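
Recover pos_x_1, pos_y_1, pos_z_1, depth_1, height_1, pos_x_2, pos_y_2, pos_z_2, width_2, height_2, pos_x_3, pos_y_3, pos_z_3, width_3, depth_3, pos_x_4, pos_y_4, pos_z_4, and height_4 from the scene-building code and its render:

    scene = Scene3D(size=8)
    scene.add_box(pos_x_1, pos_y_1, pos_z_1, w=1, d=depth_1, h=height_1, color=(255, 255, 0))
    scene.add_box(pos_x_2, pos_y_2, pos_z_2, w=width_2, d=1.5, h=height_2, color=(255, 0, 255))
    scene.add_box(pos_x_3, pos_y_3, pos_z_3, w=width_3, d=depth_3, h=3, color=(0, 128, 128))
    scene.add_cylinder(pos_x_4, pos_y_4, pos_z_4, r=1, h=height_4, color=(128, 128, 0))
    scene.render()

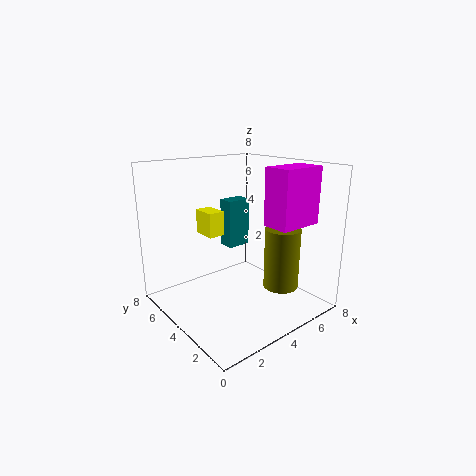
pos_x_1 = 3.5, pos_y_1 = 6, pos_z_1 = 3.5, depth_1 = 1.5, height_1 = 1.5, pos_x_2 = 4.5, pos_y_2 = 1, pos_z_2 = 5, width_2 = 2.5, height_2 = 3, pos_x_3 = 5, pos_y_3 = 6, pos_z_3 = 2.5, width_3 = 1.5, depth_3 = 1, pos_x_4 = 6, pos_y_4 = 2.5, pos_z_4 = 1, height_4 = 3.5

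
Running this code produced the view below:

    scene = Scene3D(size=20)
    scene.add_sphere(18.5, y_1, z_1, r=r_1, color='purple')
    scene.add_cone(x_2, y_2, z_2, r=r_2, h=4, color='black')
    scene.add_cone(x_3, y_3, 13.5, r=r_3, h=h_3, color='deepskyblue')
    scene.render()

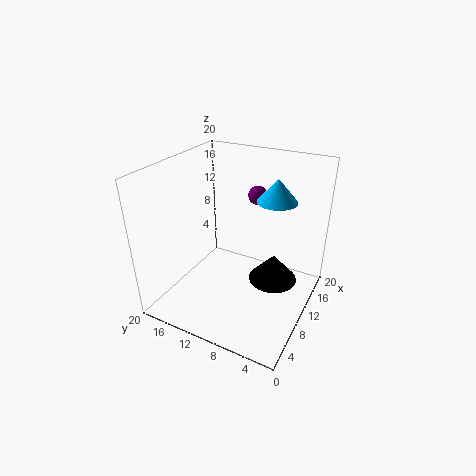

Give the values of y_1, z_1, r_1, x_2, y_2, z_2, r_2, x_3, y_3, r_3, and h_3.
y_1 = 11
z_1 = 13
r_1 = 1.5
x_2 = 12.5
y_2 = 5.5
z_2 = 3
r_2 = 3.5
x_3 = 16.5
y_3 = 7
r_3 = 3
h_3 = 3.5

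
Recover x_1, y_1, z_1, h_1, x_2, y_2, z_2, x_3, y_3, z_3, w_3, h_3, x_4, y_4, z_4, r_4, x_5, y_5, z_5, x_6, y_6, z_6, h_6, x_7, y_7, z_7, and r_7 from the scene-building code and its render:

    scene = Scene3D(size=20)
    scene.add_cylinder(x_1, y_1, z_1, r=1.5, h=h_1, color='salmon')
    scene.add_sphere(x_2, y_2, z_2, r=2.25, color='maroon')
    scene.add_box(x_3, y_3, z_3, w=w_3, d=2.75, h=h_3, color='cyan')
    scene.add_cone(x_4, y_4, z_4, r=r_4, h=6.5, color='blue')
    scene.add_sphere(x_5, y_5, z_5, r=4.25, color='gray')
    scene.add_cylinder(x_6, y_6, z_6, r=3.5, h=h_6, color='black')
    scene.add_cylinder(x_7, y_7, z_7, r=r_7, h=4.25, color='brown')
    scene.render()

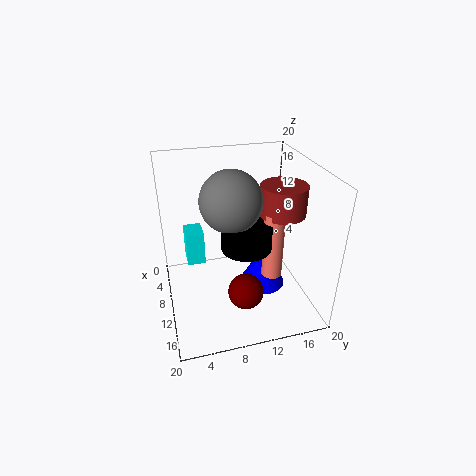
x_1 = 10.75; y_1 = 15; z_1 = 3.5; h_1 = 10; x_2 = 16.5; y_2 = 9.25; z_2 = 6; x_3 = 1.5; y_3 = 3.25; z_3 = 3.25; w_3 = 3.75; h_3 = 5.25; x_4 = 8.25; y_4 = 14.5; z_4 = 0.25; r_4 = 3.5; x_5 = 9.25; y_5 = 9.25; z_5 = 15.25; x_6 = 10.75; y_6 = 11; z_6 = 8.75; h_6 = 3.5; x_7 = 9.75; y_7 = 16.5; z_7 = 12.75; r_7 = 3.25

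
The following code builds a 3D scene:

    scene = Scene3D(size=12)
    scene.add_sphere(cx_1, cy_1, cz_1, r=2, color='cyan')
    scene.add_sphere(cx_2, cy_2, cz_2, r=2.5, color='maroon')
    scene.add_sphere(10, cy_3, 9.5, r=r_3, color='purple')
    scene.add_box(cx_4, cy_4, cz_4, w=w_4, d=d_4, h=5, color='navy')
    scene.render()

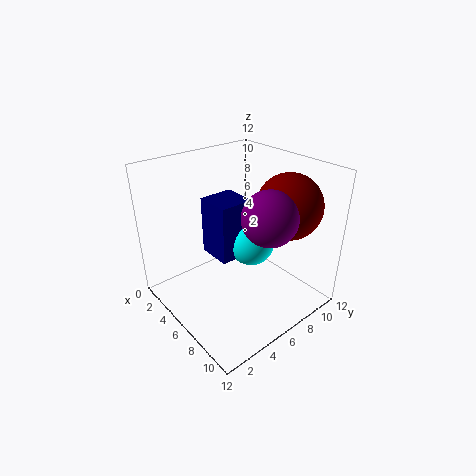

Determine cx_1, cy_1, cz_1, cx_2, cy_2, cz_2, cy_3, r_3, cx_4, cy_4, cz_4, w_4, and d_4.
cx_1 = 6; cy_1 = 7.5; cz_1 = 5; cx_2 = 9.5; cy_2 = 8; cz_2 = 9.5; cy_3 = 5.5; r_3 = 2; cx_4 = 3; cy_4 = 4.5; cz_4 = 4; w_4 = 3; d_4 = 3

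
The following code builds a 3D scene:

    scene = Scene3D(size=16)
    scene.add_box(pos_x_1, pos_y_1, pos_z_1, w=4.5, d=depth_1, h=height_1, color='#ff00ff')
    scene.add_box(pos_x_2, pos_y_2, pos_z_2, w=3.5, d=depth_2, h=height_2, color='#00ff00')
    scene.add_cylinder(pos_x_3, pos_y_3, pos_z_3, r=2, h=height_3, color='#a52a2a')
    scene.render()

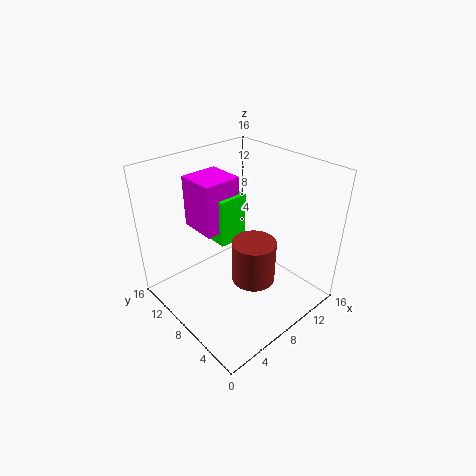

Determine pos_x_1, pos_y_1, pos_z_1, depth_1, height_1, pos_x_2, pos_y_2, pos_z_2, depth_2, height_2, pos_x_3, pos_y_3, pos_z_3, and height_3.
pos_x_1 = 5.5, pos_y_1 = 10, pos_z_1 = 8, depth_1 = 4.5, height_1 = 6, pos_x_2 = 7, pos_y_2 = 9.5, pos_z_2 = 6.5, depth_2 = 5.5, height_2 = 5.5, pos_x_3 = 5, pos_y_3 = 2.5, pos_z_3 = 7.5, height_3 = 4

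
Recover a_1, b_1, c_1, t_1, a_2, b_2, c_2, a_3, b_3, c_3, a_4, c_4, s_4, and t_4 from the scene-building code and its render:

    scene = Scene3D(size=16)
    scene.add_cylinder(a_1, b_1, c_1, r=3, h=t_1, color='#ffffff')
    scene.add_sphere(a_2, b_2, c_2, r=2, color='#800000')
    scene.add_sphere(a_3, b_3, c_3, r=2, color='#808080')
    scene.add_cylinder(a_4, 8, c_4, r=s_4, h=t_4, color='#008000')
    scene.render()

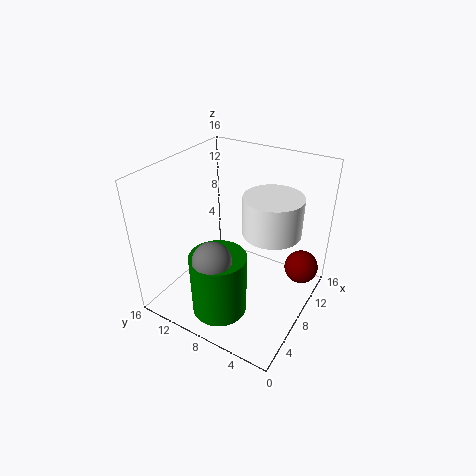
a_1 = 8; b_1 = 4; c_1 = 10; t_1 = 4; a_2 = 13; b_2 = 2; c_2 = 3; a_3 = 3; b_3 = 8; c_3 = 8; a_4 = 4; c_4 = 1; s_4 = 3; t_4 = 7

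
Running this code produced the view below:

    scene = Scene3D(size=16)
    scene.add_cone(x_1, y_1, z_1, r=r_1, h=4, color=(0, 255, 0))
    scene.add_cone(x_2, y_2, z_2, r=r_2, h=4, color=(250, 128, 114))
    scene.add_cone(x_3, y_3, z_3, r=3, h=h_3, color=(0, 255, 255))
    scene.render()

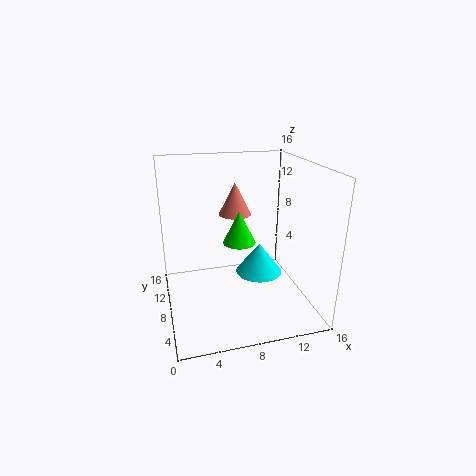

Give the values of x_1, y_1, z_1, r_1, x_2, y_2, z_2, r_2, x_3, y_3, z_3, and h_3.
x_1 = 9
y_1 = 11
z_1 = 6
r_1 = 2
x_2 = 9
y_2 = 13
z_2 = 9
r_2 = 2
x_3 = 12
y_3 = 12
z_3 = 1
h_3 = 4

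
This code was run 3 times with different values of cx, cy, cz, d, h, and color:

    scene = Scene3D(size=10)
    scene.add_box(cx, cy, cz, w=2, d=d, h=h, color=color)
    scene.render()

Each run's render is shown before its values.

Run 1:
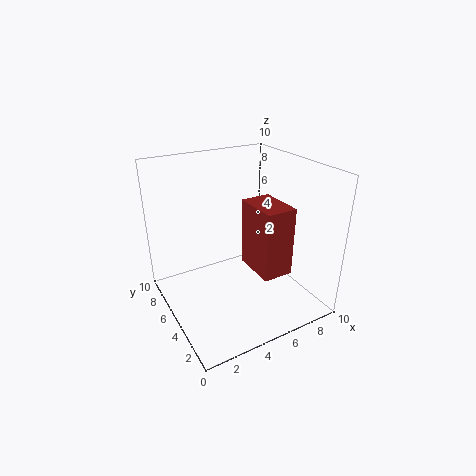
cx = 5
cy = 1.5
cz = 3.5
d = 3
h = 4.5
color = 'brown'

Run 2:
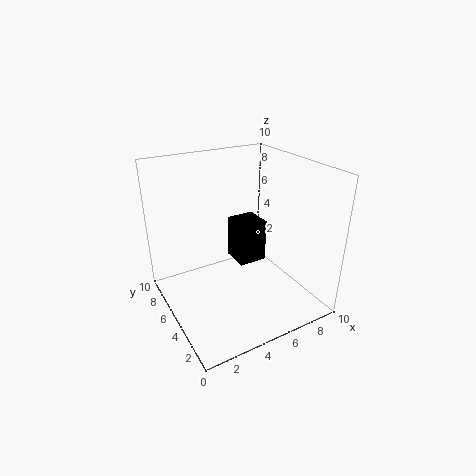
cx = 5
cy = 4.5
cz = 3
d = 2
h = 3
color = 'black'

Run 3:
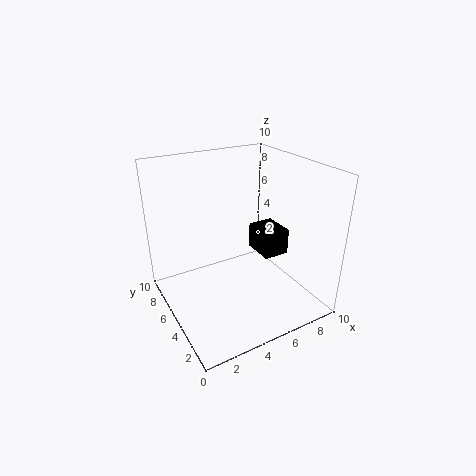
cx = 7.5
cy = 5
cz = 2.5
d = 2.5
h = 2
color = 'black'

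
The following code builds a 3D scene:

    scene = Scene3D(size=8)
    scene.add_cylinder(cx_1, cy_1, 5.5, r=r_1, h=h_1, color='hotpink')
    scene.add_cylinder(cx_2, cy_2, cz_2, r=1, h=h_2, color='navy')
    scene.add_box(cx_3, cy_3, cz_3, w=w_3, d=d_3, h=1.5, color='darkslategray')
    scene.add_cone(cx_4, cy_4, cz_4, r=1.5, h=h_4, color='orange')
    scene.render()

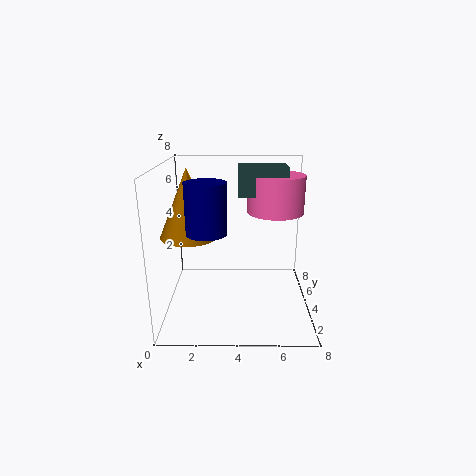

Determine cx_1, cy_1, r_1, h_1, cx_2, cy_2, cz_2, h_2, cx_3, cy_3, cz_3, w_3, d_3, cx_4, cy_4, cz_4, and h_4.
cx_1 = 6
cy_1 = 4
r_1 = 1.5
h_1 = 2
cx_2 = 2.5
cy_2 = 2
cz_2 = 5
h_2 = 2.5
cx_3 = 4
cy_3 = 3
cz_3 = 6.5
w_3 = 2.5
d_3 = 1.5
cx_4 = 1.5
cy_4 = 3
cz_4 = 4.5
h_4 = 3.5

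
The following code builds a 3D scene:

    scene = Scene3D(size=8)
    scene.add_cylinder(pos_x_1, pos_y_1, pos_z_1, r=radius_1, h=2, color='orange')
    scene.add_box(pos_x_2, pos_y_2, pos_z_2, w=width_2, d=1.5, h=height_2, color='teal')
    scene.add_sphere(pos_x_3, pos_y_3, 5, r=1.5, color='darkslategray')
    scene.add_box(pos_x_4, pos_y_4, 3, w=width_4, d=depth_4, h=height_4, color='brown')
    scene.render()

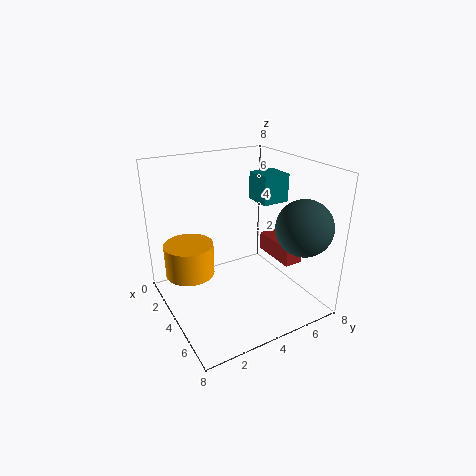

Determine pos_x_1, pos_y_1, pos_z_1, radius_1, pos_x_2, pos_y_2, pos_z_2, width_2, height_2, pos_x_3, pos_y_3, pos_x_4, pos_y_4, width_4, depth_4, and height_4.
pos_x_1 = 1.5; pos_y_1 = 2; pos_z_1 = 1; radius_1 = 1.5; pos_x_2 = 3.5; pos_y_2 = 5; pos_z_2 = 6; width_2 = 1.5; height_2 = 1.5; pos_x_3 = 6.5; pos_y_3 = 6.5; pos_x_4 = 4; pos_y_4 = 5.5; width_4 = 2.5; depth_4 = 1; height_4 = 1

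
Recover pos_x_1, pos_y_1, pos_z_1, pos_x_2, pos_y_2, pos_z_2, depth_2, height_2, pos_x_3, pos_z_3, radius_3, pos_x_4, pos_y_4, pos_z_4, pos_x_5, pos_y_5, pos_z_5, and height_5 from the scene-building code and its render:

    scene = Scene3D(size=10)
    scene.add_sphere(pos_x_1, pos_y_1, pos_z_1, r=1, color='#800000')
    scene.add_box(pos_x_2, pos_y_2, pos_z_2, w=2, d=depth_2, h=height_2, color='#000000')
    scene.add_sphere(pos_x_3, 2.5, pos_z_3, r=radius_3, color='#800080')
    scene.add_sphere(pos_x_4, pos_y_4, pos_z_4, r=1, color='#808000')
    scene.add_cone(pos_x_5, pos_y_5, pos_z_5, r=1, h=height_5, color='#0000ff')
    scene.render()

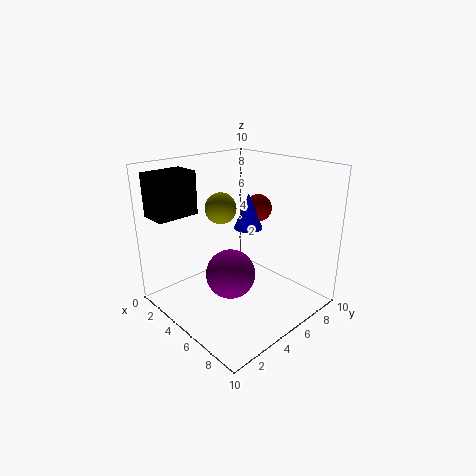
pos_x_1 = 4.5
pos_y_1 = 7.5
pos_z_1 = 6.5
pos_x_2 = 0.5
pos_y_2 = 0.5
pos_z_2 = 6.5
depth_2 = 3
height_2 = 3
pos_x_3 = 7
pos_z_3 = 4
radius_3 = 1.5
pos_x_4 = 5
pos_y_4 = 3.5
pos_z_4 = 7.5
pos_x_5 = 5
pos_y_5 = 6
pos_z_5 = 5.5
height_5 = 2.5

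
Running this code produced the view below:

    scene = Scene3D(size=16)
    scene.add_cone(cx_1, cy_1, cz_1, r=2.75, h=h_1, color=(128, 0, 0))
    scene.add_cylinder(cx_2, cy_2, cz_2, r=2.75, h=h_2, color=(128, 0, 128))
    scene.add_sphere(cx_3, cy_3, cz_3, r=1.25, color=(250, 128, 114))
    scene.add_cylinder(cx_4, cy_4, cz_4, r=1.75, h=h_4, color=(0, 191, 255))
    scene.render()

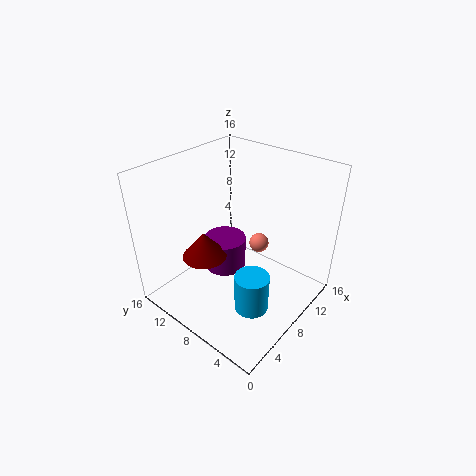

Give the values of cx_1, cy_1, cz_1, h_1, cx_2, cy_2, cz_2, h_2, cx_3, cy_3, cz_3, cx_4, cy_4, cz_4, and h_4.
cx_1 = 7.25, cy_1 = 12.75, cz_1 = 3.75, h_1 = 3.25, cx_2 = 11, cy_2 = 12.75, cz_2 = 0.25, h_2 = 4.25, cx_3 = 13.5, cy_3 = 9, cz_3 = 4, cx_4 = 4.75, cy_4 = 3.5, cz_4 = 3, h_4 = 4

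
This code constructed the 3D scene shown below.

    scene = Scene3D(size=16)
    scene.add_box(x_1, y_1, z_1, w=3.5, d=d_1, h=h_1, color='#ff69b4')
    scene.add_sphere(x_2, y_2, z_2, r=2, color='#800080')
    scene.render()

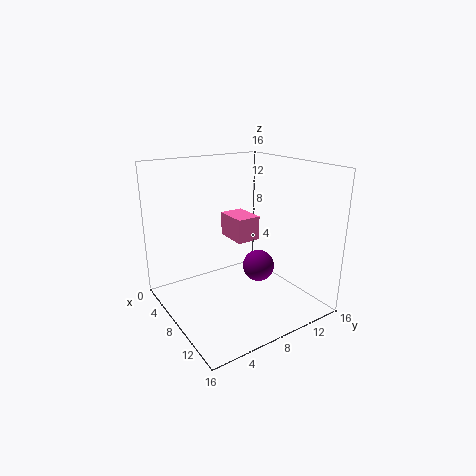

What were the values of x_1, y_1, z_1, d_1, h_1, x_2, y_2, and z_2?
x_1 = 7
y_1 = 6.5
z_1 = 8.5
d_1 = 2.5
h_1 = 2.5
x_2 = 6
y_2 = 12.5
z_2 = 2.5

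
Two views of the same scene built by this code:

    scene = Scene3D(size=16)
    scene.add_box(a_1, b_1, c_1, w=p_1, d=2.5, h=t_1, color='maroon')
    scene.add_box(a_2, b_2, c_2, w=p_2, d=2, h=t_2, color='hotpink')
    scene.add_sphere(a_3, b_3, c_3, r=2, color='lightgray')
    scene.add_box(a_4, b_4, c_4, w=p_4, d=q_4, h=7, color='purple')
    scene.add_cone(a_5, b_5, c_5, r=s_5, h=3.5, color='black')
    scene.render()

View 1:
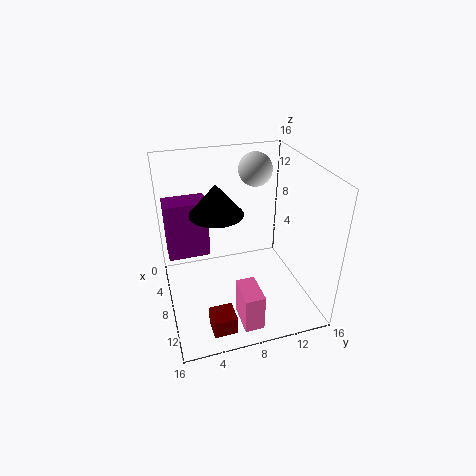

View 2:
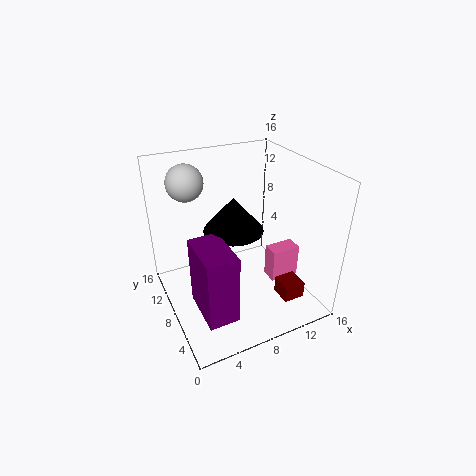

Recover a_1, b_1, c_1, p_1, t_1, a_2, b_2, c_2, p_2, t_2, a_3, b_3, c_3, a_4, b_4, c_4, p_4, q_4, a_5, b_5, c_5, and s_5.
a_1 = 12, b_1 = 3.5, c_1 = 0.5, p_1 = 2.5, t_1 = 2, a_2 = 12, b_2 = 6.5, c_2 = 1.5, p_2 = 3.5, t_2 = 4, a_3 = 3.5, b_3 = 11.5, c_3 = 14, a_4 = 1.5, b_4 = 0.5, c_4 = 4, p_4 = 3, q_4 = 5, a_5 = 6.5, b_5 = 6, c_5 = 10.5, s_5 = 3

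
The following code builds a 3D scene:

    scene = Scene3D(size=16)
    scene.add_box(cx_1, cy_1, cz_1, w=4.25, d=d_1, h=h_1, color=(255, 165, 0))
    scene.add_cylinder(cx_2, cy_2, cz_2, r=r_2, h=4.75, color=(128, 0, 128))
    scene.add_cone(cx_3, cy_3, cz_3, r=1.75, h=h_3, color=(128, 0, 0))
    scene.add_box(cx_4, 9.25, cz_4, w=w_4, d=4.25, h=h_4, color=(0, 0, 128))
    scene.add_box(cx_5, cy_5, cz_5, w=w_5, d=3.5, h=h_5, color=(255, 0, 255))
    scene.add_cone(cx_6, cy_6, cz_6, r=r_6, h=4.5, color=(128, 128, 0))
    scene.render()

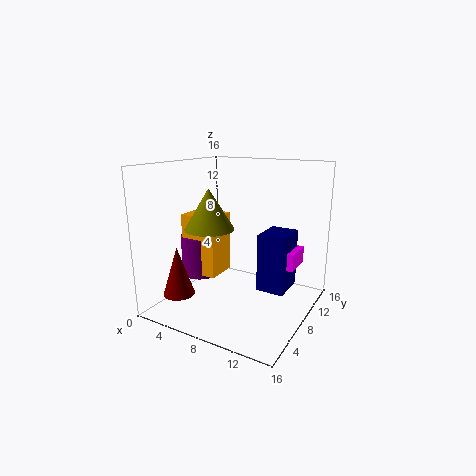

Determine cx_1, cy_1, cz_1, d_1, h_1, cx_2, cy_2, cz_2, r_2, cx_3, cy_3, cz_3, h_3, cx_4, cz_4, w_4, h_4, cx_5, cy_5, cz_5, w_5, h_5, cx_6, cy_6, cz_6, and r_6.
cx_1 = 1.5, cy_1 = 6.25, cz_1 = 3.25, d_1 = 3.75, h_1 = 7, cx_2 = 2.75, cy_2 = 8, cz_2 = 2.75, r_2 = 2.25, cx_3 = 2.75, cy_3 = 3.75, cz_3 = 1.75, h_3 = 5.5, cx_4 = 9.75, cz_4 = 1.5, w_4 = 3.25, h_4 = 6.75, cx_5 = 11.5, cy_5 = 10.25, cz_5 = 4.25, w_5 = 2.25, h_5 = 2, cx_6 = 5.25, cy_6 = 6.5, cz_6 = 9, r_6 = 2.75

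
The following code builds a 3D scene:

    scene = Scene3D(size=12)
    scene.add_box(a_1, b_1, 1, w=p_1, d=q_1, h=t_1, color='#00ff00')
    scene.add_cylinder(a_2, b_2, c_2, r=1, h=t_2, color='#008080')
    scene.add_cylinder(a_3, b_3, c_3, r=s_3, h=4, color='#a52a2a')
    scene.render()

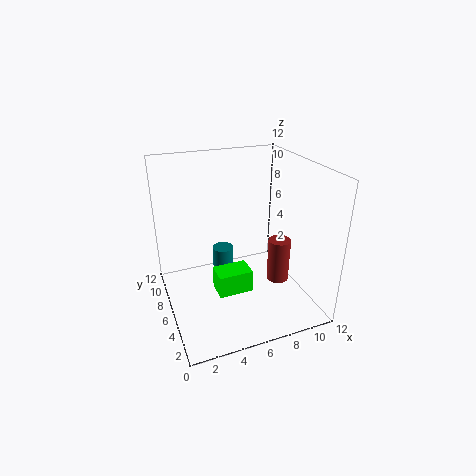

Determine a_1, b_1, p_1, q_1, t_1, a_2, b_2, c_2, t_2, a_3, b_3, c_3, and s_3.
a_1 = 4, b_1 = 5, p_1 = 3, q_1 = 2, t_1 = 2, a_2 = 6, b_2 = 10, c_2 = 1, t_2 = 2, a_3 = 10, b_3 = 6, c_3 = 1, s_3 = 1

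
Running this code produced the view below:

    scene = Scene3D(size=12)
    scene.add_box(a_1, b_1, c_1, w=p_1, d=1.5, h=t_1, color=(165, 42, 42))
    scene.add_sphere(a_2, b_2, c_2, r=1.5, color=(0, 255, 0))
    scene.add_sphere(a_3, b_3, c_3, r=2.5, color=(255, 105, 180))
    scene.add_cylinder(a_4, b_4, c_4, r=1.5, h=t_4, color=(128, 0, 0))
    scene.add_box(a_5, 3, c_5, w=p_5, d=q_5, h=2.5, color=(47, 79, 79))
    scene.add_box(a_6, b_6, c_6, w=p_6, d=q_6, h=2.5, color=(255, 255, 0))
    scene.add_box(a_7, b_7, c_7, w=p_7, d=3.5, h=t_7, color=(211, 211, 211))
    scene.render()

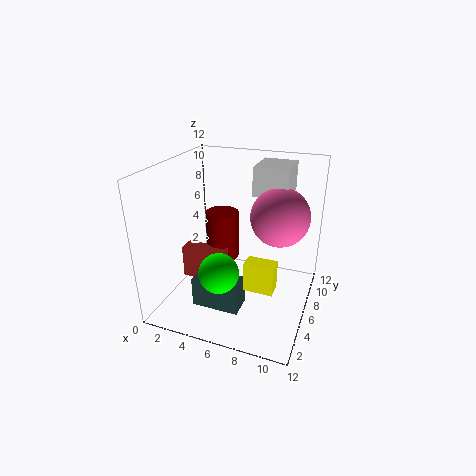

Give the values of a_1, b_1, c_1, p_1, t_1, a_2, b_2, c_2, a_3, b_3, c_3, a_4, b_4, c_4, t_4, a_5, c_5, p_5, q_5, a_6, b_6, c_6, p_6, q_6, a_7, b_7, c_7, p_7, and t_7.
a_1 = 0.5, b_1 = 6, c_1 = 1, p_1 = 4, t_1 = 3, a_2 = 6, b_2 = 2, c_2 = 5, a_3 = 9, b_3 = 8, c_3 = 7.5, a_4 = 3.5, b_4 = 8.5, c_4 = 2.5, t_4 = 4.5, a_5 = 3, c_5 = 0.5, p_5 = 4, q_5 = 2, a_6 = 7, b_6 = 4.5, c_6 = 2, p_6 = 2.5, q_6 = 1.5, a_7 = 6.5, b_7 = 8, c_7 = 9, p_7 = 3, t_7 = 2.5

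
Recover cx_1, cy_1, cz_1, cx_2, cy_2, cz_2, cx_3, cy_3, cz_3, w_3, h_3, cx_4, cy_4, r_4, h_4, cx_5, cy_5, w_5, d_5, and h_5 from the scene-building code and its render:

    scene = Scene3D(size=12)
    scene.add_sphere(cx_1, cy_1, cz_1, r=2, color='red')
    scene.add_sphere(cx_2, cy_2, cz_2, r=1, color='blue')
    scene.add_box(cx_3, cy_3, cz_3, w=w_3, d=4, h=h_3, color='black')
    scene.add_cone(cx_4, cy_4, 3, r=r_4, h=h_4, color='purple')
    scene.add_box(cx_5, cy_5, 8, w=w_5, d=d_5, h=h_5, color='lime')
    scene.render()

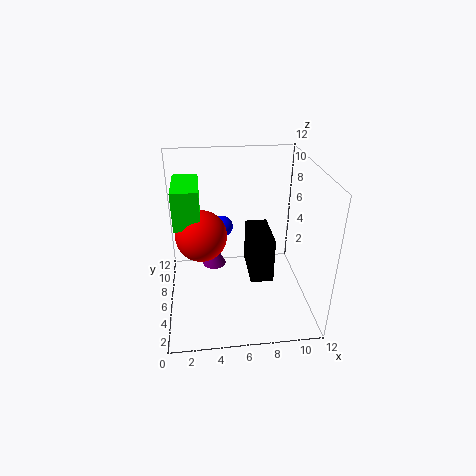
cx_1 = 3, cy_1 = 5, cz_1 = 7, cx_2 = 5, cy_2 = 10, cz_2 = 5, cx_3 = 7, cy_3 = 5, cz_3 = 2, w_3 = 2, h_3 = 4, cx_4 = 4, cy_4 = 7, r_4 = 1, h_4 = 2, cx_5 = 1, cy_5 = 4, w_5 = 2, d_5 = 4, h_5 = 3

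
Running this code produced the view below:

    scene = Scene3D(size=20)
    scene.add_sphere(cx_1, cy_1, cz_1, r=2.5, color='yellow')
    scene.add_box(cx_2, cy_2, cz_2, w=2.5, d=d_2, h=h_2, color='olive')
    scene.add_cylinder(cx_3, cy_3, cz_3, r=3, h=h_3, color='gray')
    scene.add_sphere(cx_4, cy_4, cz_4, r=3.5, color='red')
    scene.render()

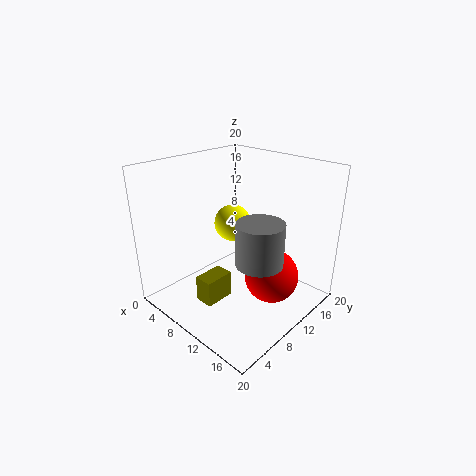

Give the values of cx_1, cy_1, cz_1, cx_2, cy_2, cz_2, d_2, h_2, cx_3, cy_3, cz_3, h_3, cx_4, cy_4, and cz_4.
cx_1 = 9
cy_1 = 10
cz_1 = 12
cx_2 = 9
cy_2 = 3
cz_2 = 3
d_2 = 4
h_2 = 3.5
cx_3 = 15.5
cy_3 = 8
cz_3 = 9
h_3 = 5.5
cx_4 = 16
cy_4 = 10
cz_4 = 6.5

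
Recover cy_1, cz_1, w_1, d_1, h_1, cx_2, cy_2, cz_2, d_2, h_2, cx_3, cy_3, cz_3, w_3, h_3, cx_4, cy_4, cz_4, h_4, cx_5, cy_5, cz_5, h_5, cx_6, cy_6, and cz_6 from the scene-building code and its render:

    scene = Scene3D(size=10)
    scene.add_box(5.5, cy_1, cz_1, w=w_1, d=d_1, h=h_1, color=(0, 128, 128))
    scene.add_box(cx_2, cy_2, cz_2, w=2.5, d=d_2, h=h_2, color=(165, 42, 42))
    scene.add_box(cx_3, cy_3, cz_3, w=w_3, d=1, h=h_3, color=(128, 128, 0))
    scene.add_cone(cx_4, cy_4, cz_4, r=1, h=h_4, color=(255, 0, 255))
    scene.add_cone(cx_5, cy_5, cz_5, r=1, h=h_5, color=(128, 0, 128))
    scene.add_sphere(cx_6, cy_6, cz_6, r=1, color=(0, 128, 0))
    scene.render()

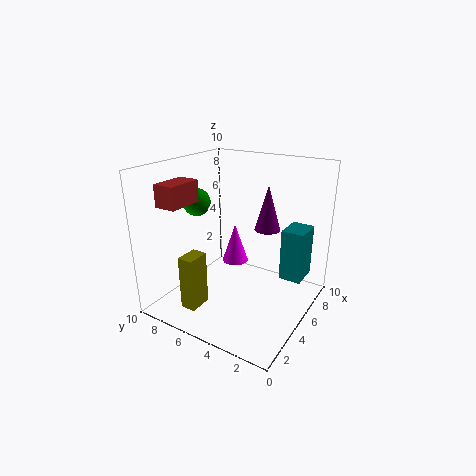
cy_1 = 0.5; cz_1 = 2.5; w_1 = 2; d_1 = 1.5; h_1 = 3.5; cx_2 = 1.5; cy_2 = 7.5; cz_2 = 7.5; d_2 = 1.5; h_2 = 1.5; cx_3 = 0.5; cy_3 = 5.5; cz_3 = 1.5; w_3 = 1.5; h_3 = 3.5; cx_4 = 7; cy_4 = 6.5; cz_4 = 2; h_4 = 3; cx_5 = 8.5; cy_5 = 4.5; cz_5 = 4.5; h_5 = 3.5; cx_6 = 5; cy_6 = 8.5; cz_6 = 7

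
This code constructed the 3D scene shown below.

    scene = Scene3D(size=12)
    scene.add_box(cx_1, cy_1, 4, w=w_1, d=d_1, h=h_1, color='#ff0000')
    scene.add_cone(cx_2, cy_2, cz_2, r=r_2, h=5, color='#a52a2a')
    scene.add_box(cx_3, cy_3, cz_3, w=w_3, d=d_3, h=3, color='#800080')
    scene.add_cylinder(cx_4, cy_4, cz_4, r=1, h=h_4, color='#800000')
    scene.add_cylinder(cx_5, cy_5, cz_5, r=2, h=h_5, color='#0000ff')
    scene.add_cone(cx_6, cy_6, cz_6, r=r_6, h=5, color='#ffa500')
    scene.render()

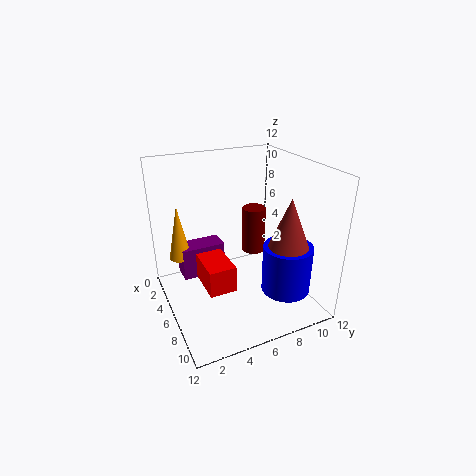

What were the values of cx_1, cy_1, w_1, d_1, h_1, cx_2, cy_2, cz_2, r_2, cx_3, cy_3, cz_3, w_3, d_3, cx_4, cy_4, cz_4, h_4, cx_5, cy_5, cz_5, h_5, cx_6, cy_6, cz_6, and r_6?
cx_1 = 7
cy_1 = 2
w_1 = 3
d_1 = 2
h_1 = 2
cx_2 = 9
cy_2 = 9
cz_2 = 5
r_2 = 2
cx_3 = 1
cy_3 = 2
cz_3 = 1
w_3 = 2
d_3 = 4
cx_4 = 5
cy_4 = 8
cz_4 = 4
h_4 = 4
cx_5 = 9
cy_5 = 9
cz_5 = 2
h_5 = 4
cx_6 = 2
cy_6 = 2
cz_6 = 3
r_6 = 1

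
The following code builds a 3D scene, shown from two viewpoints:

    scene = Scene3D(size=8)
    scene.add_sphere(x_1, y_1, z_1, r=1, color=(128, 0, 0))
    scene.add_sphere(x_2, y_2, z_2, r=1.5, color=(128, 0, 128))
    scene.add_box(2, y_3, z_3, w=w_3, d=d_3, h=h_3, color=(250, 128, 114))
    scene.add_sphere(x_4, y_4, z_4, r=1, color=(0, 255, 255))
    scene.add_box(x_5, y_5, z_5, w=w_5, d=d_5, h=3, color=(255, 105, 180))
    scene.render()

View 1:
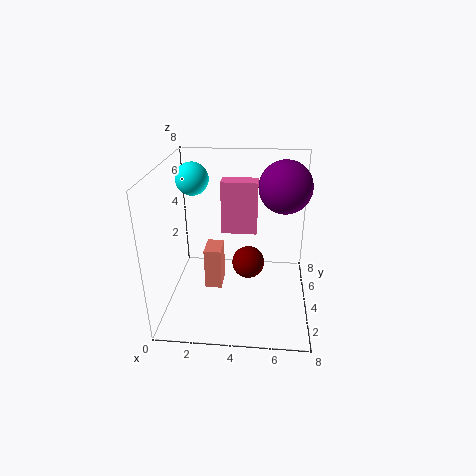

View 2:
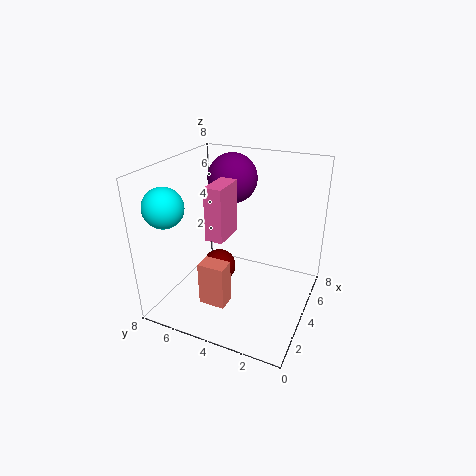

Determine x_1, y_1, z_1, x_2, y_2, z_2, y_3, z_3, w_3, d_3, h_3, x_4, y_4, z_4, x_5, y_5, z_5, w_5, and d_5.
x_1 = 4.5, y_1 = 5.5, z_1 = 1.5, x_2 = 6.5, y_2 = 5.5, z_2 = 6.5, y_3 = 4, z_3 = 0.5, w_3 = 1, d_3 = 1.5, h_3 = 2.5, x_4 = 1, y_4 = 6.5, z_4 = 6.5, x_5 = 3, y_5 = 4.5, z_5 = 4, w_5 = 2, d_5 = 1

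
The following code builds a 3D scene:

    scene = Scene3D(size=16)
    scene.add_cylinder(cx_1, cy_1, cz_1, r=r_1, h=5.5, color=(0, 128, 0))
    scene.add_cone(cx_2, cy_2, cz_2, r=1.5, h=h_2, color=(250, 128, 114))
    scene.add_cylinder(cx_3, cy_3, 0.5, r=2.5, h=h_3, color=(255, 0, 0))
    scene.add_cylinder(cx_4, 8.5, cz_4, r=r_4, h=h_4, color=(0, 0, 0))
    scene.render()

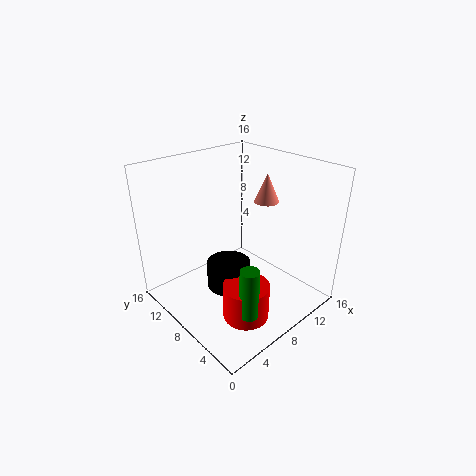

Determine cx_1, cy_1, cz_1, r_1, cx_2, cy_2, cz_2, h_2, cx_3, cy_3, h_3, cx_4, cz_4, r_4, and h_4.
cx_1 = 5, cy_1 = 3, cz_1 = 2, r_1 = 1, cx_2 = 13.5, cy_2 = 9, cz_2 = 10.5, h_2 = 3.5, cx_3 = 6, cy_3 = 4.5, h_3 = 4, cx_4 = 7, cz_4 = 2, r_4 = 2.5, h_4 = 3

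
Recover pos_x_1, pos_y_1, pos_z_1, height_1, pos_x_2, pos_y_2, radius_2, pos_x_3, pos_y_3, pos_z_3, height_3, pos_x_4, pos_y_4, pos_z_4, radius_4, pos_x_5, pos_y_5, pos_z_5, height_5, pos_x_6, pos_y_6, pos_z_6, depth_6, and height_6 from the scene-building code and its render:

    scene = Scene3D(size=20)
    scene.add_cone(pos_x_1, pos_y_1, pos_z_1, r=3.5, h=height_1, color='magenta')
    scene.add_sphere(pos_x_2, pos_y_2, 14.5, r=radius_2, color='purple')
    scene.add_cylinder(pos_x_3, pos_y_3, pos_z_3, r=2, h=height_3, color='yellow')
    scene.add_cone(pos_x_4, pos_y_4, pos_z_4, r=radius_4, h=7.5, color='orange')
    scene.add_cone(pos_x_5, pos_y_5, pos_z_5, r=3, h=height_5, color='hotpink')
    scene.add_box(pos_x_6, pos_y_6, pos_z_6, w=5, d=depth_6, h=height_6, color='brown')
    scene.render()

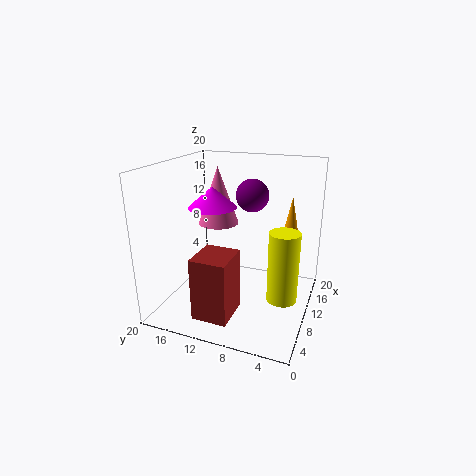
pos_x_1 = 11.5
pos_y_1 = 14.5
pos_z_1 = 13.5
height_1 = 3
pos_x_2 = 16
pos_y_2 = 10
radius_2 = 2.5
pos_x_3 = 8
pos_y_3 = 3
pos_z_3 = 3
height_3 = 9.5
pos_x_4 = 14
pos_y_4 = 3.5
pos_z_4 = 8
radius_4 = 1.5
pos_x_5 = 13.5
pos_y_5 = 14.5
pos_z_5 = 10.5
height_5 = 8.5
pos_x_6 = 0.5
pos_y_6 = 8
pos_z_6 = 2.5
depth_6 = 4.5
height_6 = 8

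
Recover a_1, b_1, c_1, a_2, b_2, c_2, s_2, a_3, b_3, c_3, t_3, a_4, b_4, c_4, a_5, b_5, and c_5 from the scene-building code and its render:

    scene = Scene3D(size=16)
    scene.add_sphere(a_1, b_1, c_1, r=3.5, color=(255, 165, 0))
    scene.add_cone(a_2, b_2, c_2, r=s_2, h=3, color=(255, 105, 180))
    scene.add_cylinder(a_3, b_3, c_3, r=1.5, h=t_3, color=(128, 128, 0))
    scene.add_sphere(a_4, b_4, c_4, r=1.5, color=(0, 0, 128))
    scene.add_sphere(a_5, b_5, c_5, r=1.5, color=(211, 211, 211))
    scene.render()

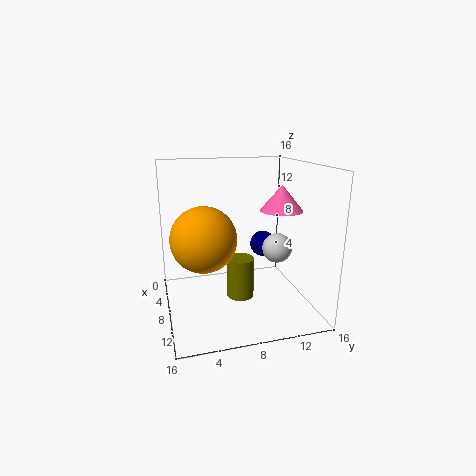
a_1 = 9; b_1 = 4; c_1 = 8.5; a_2 = 7; b_2 = 13.5; c_2 = 10.5; s_2 = 2.5; a_3 = 9; b_3 = 8; c_3 = 1.5; t_3 = 4.5; a_4 = 6.5; b_4 = 11.5; c_4 = 6.5; a_5 = 12; b_5 = 11; c_5 = 8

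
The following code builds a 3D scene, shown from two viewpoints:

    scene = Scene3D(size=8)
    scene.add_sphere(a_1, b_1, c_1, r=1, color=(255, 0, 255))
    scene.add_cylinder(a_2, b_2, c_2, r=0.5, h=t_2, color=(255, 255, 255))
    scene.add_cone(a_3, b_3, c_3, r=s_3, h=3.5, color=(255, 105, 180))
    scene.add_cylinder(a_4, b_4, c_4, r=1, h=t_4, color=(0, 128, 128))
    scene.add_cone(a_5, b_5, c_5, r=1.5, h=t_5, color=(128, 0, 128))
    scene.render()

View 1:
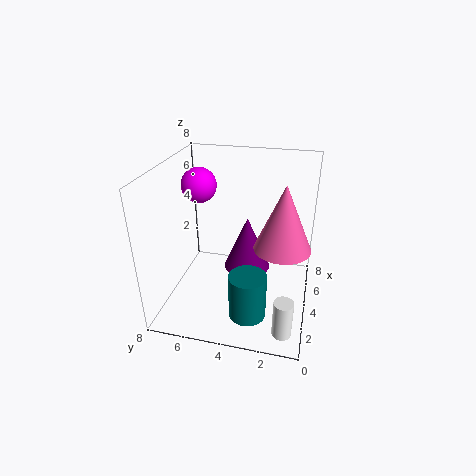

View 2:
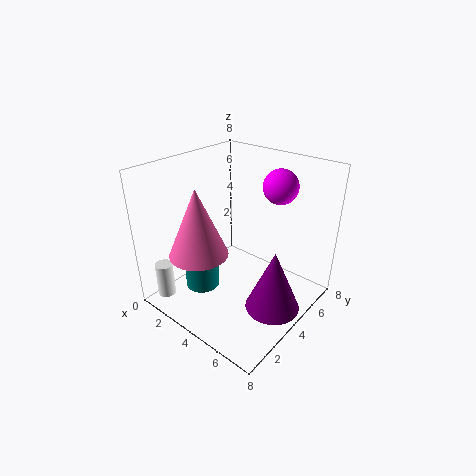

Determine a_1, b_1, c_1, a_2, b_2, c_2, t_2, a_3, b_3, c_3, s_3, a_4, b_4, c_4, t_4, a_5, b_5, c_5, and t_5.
a_1 = 5; b_1 = 6.5; c_1 = 6.5; a_2 = 1; b_2 = 1; c_2 = 0.5; t_2 = 2; a_3 = 3.5; b_3 = 1.5; c_3 = 4; s_3 = 1.5; a_4 = 2; b_4 = 3; c_4 = 0.5; t_4 = 2.5; a_5 = 6.5; b_5 = 4; c_5 = 0.5; t_5 = 3.5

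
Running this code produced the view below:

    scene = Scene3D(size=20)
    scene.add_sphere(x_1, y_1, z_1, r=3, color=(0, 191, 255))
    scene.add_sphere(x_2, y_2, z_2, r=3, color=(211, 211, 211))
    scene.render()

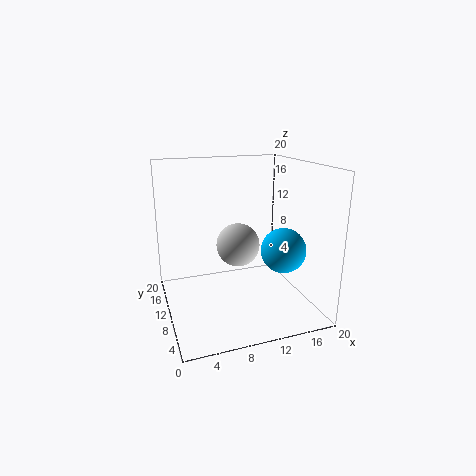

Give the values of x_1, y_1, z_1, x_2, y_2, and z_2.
x_1 = 15, y_1 = 6, z_1 = 9, x_2 = 10, y_2 = 10, z_2 = 9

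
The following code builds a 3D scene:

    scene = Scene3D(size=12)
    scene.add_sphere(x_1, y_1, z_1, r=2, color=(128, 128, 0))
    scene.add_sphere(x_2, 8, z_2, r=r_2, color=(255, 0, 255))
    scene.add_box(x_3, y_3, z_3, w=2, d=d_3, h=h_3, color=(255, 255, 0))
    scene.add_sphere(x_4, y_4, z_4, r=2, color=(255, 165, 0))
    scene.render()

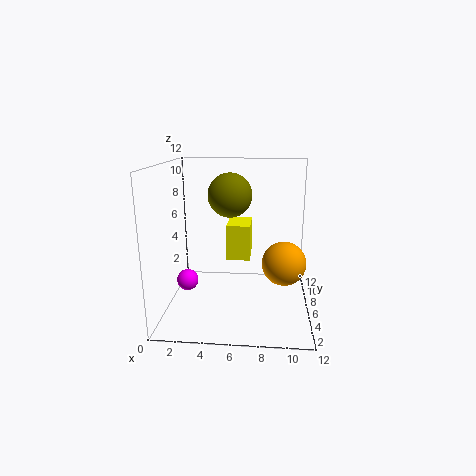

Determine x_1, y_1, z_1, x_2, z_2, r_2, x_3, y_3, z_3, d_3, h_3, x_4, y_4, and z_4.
x_1 = 5; y_1 = 9; z_1 = 9; x_2 = 1; z_2 = 1; r_2 = 1; x_3 = 5; y_3 = 6; z_3 = 4; d_3 = 3; h_3 = 3; x_4 = 10; y_4 = 8; z_4 = 3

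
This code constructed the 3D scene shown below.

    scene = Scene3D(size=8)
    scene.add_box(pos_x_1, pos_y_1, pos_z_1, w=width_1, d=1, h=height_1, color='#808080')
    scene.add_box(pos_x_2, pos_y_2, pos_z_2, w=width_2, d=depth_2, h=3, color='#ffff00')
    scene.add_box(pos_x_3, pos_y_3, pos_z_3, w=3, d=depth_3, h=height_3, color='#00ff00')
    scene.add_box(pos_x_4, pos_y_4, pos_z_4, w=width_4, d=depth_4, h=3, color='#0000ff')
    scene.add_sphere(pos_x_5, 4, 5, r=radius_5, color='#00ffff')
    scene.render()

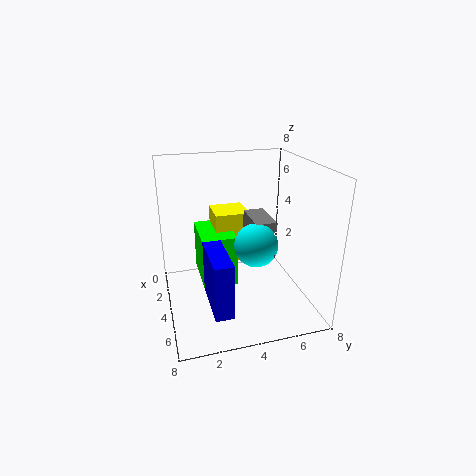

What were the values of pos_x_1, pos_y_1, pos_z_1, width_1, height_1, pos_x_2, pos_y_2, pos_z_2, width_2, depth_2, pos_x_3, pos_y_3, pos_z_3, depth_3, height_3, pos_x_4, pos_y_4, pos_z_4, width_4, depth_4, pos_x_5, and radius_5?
pos_x_1 = 5, pos_y_1 = 4, pos_z_1 = 5, width_1 = 2, height_1 = 1, pos_x_2 = 1, pos_y_2 = 3, pos_z_2 = 2, width_2 = 2, depth_2 = 2, pos_x_3 = 1, pos_y_3 = 2, pos_z_3 = 1, depth_3 = 2, height_3 = 3, pos_x_4 = 4, pos_y_4 = 2, pos_z_4 = 1, width_4 = 3, depth_4 = 1, pos_x_5 = 7, radius_5 = 1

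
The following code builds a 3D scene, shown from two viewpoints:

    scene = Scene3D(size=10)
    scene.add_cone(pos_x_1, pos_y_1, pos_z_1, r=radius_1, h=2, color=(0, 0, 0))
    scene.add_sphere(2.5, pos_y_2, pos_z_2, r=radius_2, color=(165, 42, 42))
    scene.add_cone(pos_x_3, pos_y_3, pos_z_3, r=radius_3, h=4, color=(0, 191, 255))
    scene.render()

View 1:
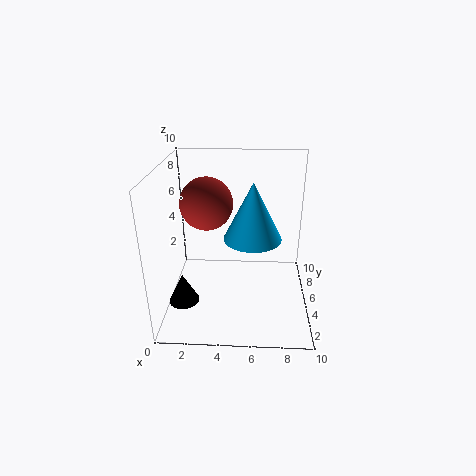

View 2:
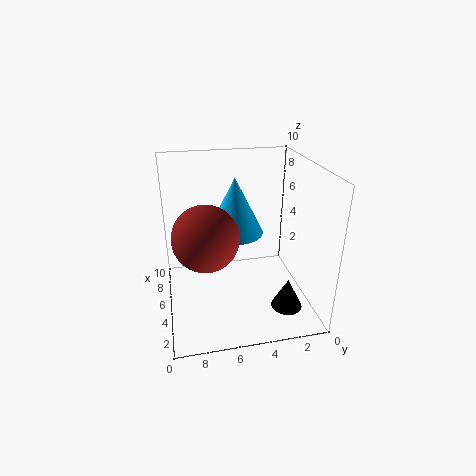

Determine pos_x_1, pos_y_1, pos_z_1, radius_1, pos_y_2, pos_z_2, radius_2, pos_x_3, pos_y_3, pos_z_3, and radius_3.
pos_x_1 = 1.5, pos_y_1 = 2.5, pos_z_1 = 1.5, radius_1 = 1, pos_y_2 = 7.5, pos_z_2 = 6.5, radius_2 = 2, pos_x_3 = 6, pos_y_3 = 5, pos_z_3 = 5, radius_3 = 2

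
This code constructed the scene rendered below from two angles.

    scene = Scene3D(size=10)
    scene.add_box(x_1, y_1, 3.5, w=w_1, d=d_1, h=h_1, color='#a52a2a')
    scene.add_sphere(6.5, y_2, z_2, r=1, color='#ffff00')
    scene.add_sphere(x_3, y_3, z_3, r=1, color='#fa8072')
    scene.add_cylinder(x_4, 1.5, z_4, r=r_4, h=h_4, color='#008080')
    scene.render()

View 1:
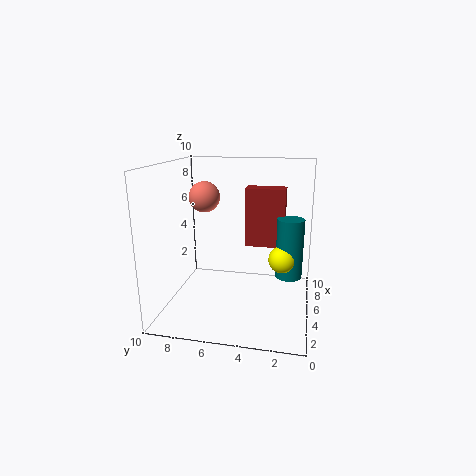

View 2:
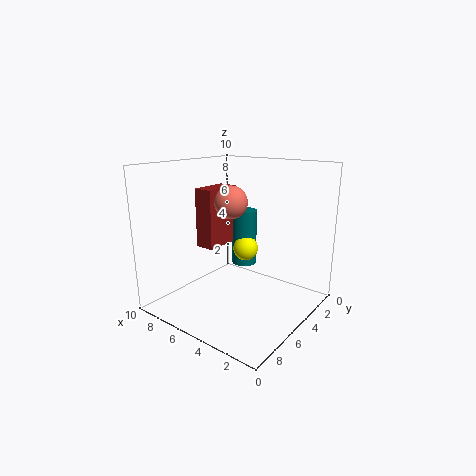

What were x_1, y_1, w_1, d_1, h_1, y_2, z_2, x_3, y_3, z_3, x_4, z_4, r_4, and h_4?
x_1 = 7.5, y_1 = 2, w_1 = 1.5, d_1 = 3, h_1 = 4.5, y_2 = 2, z_2 = 3, x_3 = 4, y_3 = 7, z_3 = 8, x_4 = 7, z_4 = 1.5, r_4 = 1, h_4 = 4.5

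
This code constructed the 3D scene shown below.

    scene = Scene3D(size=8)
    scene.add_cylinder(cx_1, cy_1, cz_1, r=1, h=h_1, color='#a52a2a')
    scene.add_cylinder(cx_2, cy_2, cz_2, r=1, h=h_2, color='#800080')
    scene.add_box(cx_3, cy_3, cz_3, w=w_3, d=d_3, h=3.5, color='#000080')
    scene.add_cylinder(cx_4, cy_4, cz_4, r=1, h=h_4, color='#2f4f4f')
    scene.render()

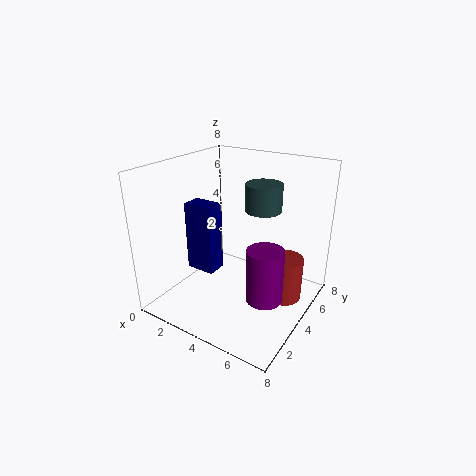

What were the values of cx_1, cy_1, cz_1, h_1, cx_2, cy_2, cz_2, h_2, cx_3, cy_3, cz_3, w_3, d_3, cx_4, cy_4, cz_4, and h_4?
cx_1 = 6.5
cy_1 = 5
cz_1 = 0.5
h_1 = 2.5
cx_2 = 6
cy_2 = 3.5
cz_2 = 1
h_2 = 3
cx_3 = 2.5
cy_3 = 1.5
cz_3 = 3
w_3 = 1.5
d_3 = 1
cx_4 = 5
cy_4 = 5
cz_4 = 5.5
h_4 = 1.5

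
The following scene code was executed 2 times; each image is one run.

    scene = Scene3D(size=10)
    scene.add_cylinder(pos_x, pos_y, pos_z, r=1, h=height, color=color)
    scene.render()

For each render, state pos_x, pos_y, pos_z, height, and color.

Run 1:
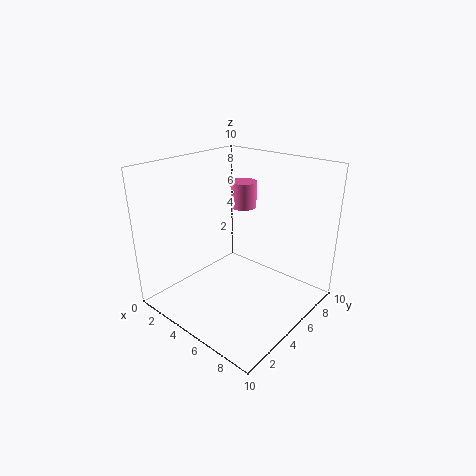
pos_x = 3, pos_y = 8, pos_z = 6, height = 2, color = 'hotpink'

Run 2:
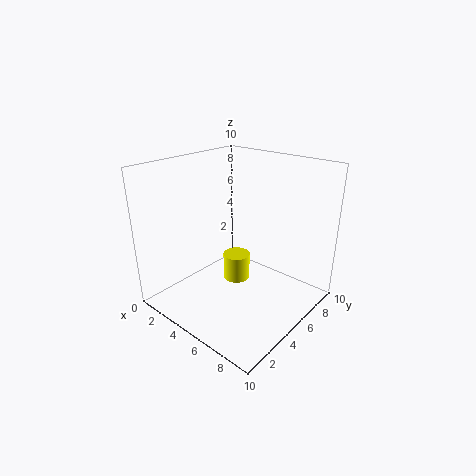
pos_x = 4, pos_y = 6, pos_z = 1, height = 2, color = 'yellow'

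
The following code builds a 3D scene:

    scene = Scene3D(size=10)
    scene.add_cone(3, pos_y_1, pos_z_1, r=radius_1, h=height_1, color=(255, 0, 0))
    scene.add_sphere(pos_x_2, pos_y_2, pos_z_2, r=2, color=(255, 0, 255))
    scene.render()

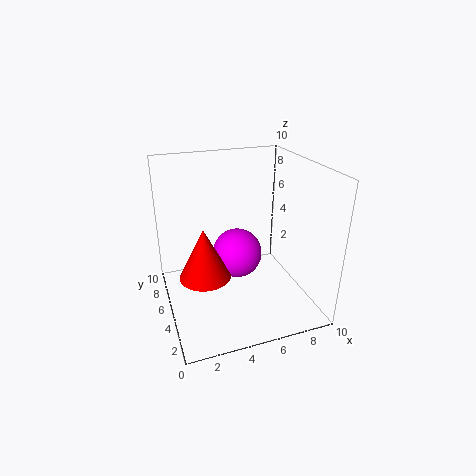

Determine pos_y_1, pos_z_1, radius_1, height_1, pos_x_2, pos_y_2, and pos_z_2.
pos_y_1 = 7, pos_z_1 = 1, radius_1 = 2, height_1 = 4, pos_x_2 = 6, pos_y_2 = 8, pos_z_2 = 2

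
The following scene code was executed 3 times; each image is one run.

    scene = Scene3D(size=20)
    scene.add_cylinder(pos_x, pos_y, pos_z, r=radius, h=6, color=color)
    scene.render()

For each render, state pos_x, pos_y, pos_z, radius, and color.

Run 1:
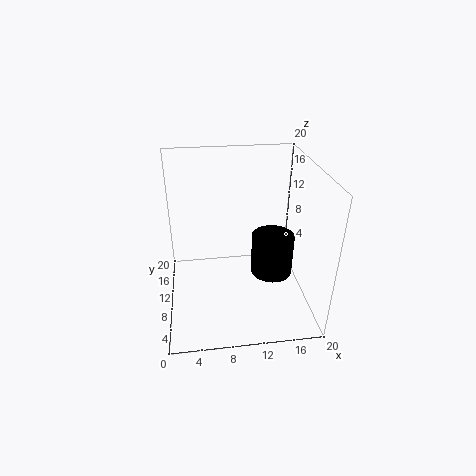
pos_x = 15; pos_y = 10; pos_z = 4; radius = 3; color = 'black'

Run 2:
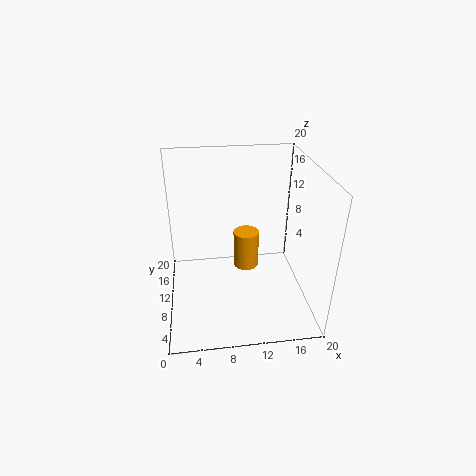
pos_x = 12; pos_y = 15; pos_z = 2; radius = 2; color = 'orange'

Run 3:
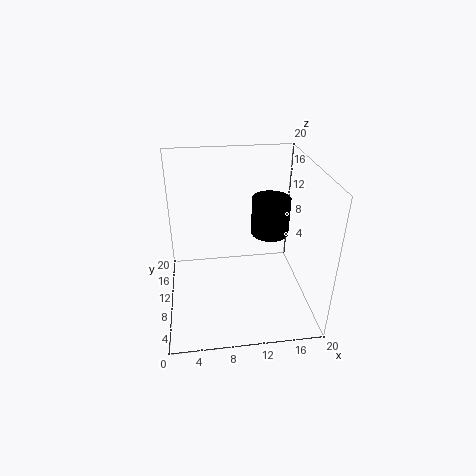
pos_x = 16; pos_y = 16; pos_z = 7; radius = 3; color = 'black'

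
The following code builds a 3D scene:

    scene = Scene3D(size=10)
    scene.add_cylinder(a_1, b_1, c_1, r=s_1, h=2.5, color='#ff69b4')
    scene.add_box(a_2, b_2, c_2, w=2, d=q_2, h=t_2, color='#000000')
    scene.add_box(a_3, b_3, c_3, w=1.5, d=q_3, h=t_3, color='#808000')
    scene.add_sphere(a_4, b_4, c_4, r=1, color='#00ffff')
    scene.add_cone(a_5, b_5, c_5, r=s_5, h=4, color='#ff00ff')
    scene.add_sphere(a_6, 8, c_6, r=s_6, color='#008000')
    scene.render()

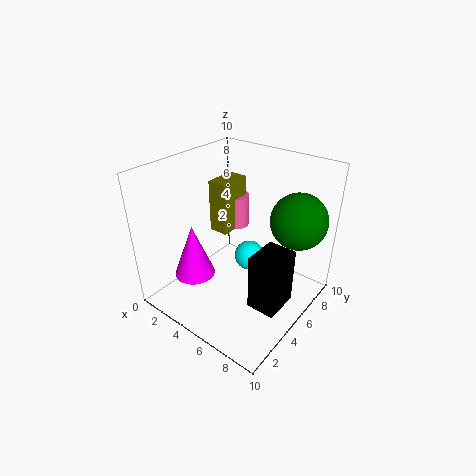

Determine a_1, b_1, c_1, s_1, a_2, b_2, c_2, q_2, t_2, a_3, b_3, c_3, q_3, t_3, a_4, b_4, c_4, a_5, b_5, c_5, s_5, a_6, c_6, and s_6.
a_1 = 2.5; b_1 = 8; c_1 = 4; s_1 = 1; a_2 = 7; b_2 = 3.5; c_2 = 1; q_2 = 2.5; t_2 = 4; a_3 = 1.5; b_3 = 6; c_3 = 4; q_3 = 2.5; t_3 = 4; a_4 = 6; b_4 = 5; c_4 = 4; a_5 = 2; b_5 = 3.5; c_5 = 1.5; s_5 = 1.5; a_6 = 8; c_6 = 6; s_6 = 2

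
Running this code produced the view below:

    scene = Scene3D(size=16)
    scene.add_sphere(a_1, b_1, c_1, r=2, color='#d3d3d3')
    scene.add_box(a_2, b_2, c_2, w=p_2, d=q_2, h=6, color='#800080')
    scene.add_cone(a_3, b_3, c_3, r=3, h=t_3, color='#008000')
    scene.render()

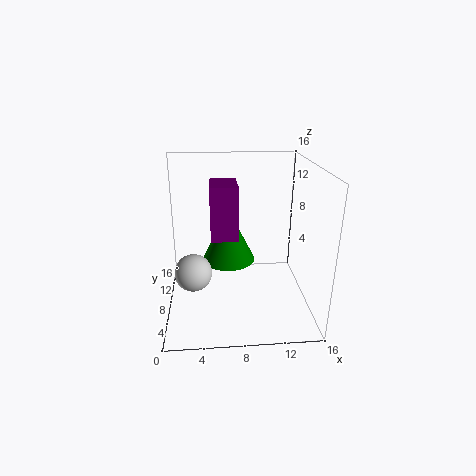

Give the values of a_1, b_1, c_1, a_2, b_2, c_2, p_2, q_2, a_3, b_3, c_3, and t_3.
a_1 = 3, b_1 = 6, c_1 = 5, a_2 = 5, b_2 = 7, c_2 = 8, p_2 = 3, q_2 = 4, a_3 = 7, b_3 = 9, c_3 = 5, t_3 = 6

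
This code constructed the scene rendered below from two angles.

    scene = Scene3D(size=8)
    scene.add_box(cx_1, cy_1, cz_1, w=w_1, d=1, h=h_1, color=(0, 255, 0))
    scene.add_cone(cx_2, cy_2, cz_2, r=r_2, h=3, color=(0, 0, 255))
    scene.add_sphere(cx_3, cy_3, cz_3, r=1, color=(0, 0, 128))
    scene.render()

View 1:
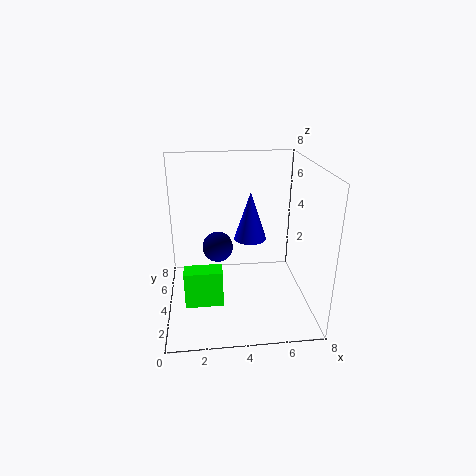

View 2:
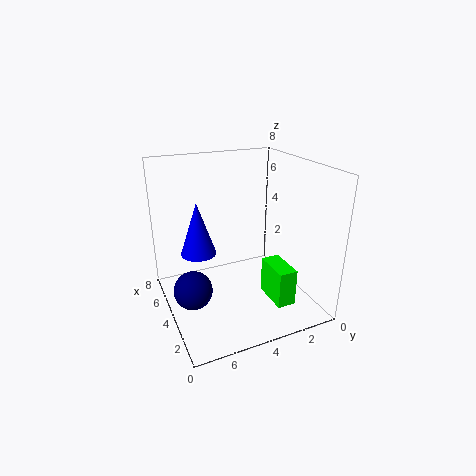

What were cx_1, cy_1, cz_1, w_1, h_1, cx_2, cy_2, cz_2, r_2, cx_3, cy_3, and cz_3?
cx_1 = 1, cy_1 = 2, cz_1 = 1, w_1 = 2, h_1 = 2, cx_2 = 5, cy_2 = 6, cz_2 = 3, r_2 = 1, cx_3 = 3, cy_3 = 7, cz_3 = 2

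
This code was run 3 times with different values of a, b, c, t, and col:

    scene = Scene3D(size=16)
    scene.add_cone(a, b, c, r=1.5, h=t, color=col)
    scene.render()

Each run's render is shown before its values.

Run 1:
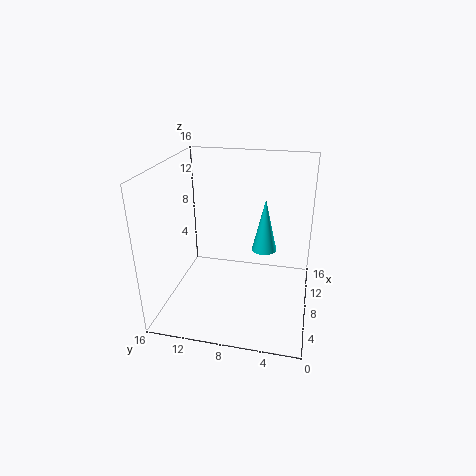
a = 11.5
b = 5.5
c = 5
t = 6.5
col = 'cyan'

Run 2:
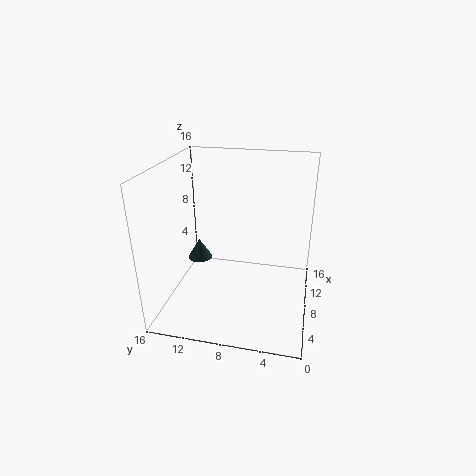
a = 10.5
b = 13.5
c = 3.5
t = 2.5
col = 'darkslategray'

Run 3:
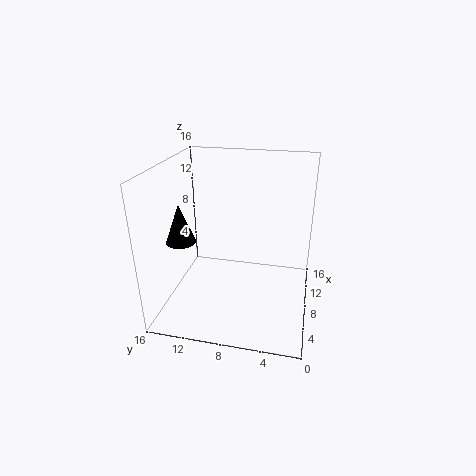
a = 4
b = 13
c = 9
t = 4
col = 'black'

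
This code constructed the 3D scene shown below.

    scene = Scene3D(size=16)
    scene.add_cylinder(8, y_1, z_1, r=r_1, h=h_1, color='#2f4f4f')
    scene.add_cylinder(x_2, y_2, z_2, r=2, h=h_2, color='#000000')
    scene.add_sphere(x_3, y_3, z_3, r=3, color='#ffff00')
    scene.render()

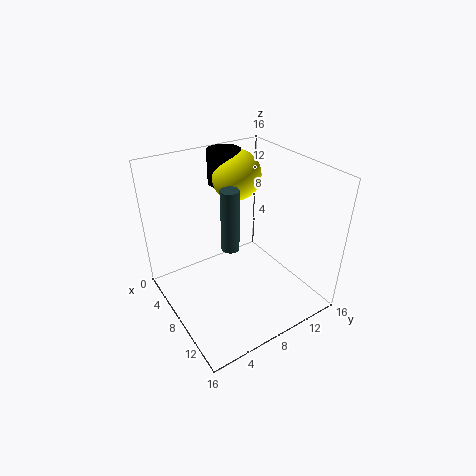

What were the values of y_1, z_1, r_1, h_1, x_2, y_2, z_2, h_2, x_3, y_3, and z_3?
y_1 = 7, z_1 = 7, r_1 = 1, h_1 = 7, x_2 = 2, y_2 = 10, z_2 = 12, h_2 = 4, x_3 = 3, y_3 = 11, z_3 = 13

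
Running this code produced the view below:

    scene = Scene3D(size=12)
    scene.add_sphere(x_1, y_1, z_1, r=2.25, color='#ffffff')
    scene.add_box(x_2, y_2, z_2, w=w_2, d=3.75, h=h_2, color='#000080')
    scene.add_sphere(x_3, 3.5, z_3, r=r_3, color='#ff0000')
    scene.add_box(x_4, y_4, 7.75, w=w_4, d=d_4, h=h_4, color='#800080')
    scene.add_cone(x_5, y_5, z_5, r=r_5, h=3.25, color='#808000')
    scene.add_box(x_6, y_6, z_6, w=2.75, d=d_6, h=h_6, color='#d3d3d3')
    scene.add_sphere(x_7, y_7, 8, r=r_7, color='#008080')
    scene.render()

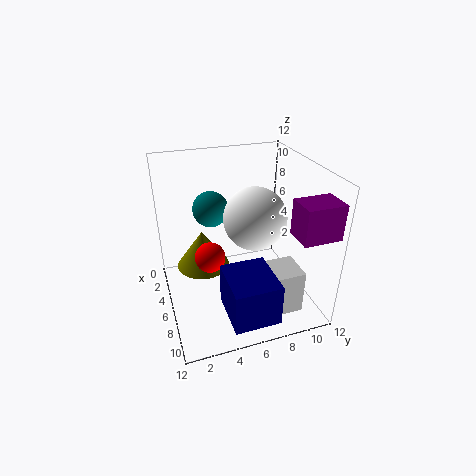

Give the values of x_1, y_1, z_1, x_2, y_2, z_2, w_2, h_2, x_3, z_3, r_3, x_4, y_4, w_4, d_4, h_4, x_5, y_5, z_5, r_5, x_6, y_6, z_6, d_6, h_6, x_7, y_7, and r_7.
x_1 = 9
y_1 = 6.25
z_1 = 9.25
x_2 = 7.25
y_2 = 4
z_2 = 1
w_2 = 4.25
h_2 = 3.5
x_3 = 6.25
z_3 = 4.75
r_3 = 1.25
x_4 = 9.25
y_4 = 9
w_4 = 2.25
d_4 = 3
h_4 = 2.75
x_5 = 4.5
y_5 = 3.25
z_5 = 3
r_5 = 2.25
x_6 = 7.5
y_6 = 6
z_6 = 0.5
d_6 = 4.25
h_6 = 3.75
x_7 = 4
y_7 = 4.25
r_7 = 1.5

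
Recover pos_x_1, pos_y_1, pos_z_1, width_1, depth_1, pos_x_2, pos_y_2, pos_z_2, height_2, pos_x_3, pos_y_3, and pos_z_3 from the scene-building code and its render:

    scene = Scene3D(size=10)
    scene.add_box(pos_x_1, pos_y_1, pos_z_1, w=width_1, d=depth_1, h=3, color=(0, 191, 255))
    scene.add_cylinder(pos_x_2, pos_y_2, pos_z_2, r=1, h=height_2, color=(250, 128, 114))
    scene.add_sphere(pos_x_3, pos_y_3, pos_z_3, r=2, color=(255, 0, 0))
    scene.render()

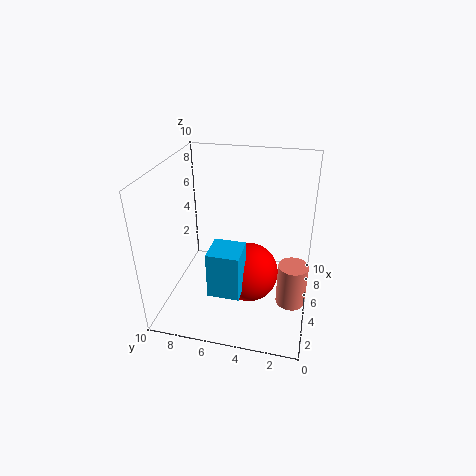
pos_x_1 = 1; pos_y_1 = 4; pos_z_1 = 3; width_1 = 2; depth_1 = 2; pos_x_2 = 4; pos_y_2 = 1; pos_z_2 = 1; height_2 = 3; pos_x_3 = 4; pos_y_3 = 4; pos_z_3 = 3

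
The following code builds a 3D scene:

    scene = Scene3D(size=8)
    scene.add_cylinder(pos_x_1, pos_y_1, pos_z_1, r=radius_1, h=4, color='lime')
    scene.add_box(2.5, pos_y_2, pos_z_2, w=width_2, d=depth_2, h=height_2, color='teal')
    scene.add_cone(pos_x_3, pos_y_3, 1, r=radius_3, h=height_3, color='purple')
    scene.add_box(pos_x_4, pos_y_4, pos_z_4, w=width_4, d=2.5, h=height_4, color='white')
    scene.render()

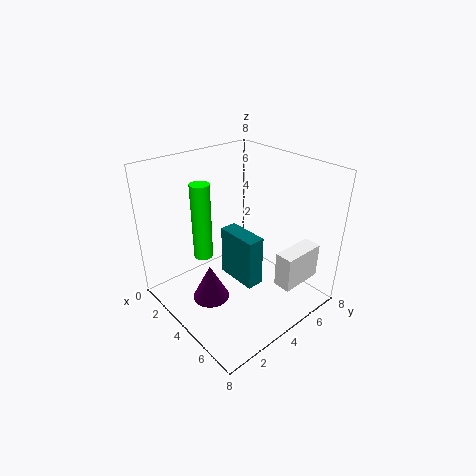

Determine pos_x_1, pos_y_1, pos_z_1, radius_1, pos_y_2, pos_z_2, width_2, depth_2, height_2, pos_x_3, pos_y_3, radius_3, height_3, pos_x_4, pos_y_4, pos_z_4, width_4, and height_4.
pos_x_1 = 3.5
pos_y_1 = 2
pos_z_1 = 3.5
radius_1 = 0.5
pos_y_2 = 4
pos_z_2 = 1
width_2 = 2.5
depth_2 = 1
height_2 = 3
pos_x_3 = 4
pos_y_3 = 2
radius_3 = 1
height_3 = 2
pos_x_4 = 6
pos_y_4 = 5
pos_z_4 = 1.5
width_4 = 1
height_4 = 2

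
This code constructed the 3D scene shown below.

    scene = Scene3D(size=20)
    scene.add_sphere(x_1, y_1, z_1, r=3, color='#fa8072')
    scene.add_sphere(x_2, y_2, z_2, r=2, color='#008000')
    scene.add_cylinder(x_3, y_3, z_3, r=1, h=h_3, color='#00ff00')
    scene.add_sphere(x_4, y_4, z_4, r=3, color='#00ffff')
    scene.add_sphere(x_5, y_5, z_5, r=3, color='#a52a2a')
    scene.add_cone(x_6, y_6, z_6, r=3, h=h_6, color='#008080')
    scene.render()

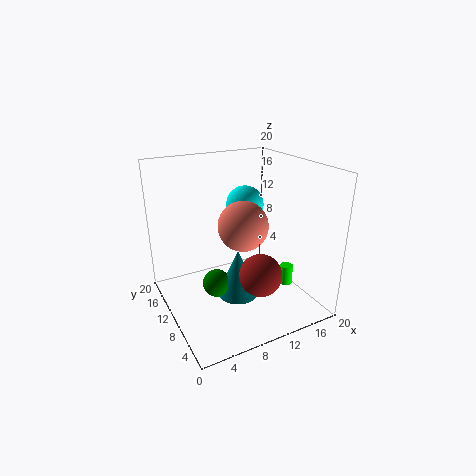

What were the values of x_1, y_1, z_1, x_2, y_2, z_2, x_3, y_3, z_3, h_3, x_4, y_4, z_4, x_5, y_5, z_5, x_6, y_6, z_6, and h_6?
x_1 = 8
y_1 = 5
z_1 = 14
x_2 = 7
y_2 = 11
z_2 = 3
x_3 = 18
y_3 = 9
z_3 = 1
h_3 = 3
x_4 = 15
y_4 = 17
z_4 = 12
x_5 = 12
y_5 = 7
z_5 = 5
x_6 = 10
y_6 = 10
z_6 = 1
h_6 = 7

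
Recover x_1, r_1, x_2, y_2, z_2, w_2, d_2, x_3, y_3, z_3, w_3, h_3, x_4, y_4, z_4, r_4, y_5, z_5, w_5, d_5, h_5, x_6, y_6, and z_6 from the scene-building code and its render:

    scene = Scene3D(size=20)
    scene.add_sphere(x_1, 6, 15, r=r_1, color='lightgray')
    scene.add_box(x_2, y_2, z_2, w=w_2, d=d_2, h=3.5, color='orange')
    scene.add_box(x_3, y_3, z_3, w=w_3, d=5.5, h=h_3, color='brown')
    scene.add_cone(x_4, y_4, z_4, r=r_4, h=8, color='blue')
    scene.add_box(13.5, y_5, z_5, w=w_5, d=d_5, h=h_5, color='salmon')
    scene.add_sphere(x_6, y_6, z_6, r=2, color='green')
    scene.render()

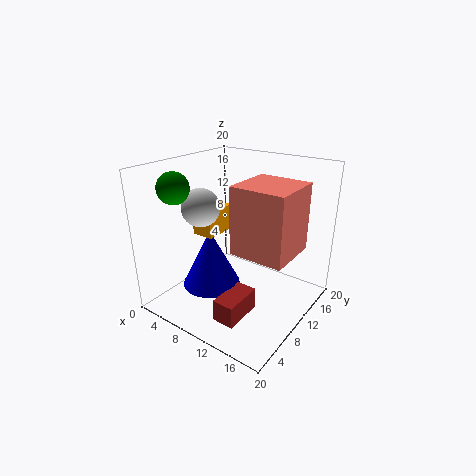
x_1 = 7; r_1 = 2.5; x_2 = 5.5; y_2 = 6; z_2 = 11; w_2 = 3; d_2 = 4.5; x_3 = 11; y_3 = 3; z_3 = 1; w_3 = 3; h_3 = 3; x_4 = 7.5; y_4 = 7; z_4 = 3.5; r_4 = 4; y_5 = 3.5; z_5 = 11.5; w_5 = 6.5; d_5 = 6.5; h_5 = 8; x_6 = 5.5; y_6 = 3; z_6 = 18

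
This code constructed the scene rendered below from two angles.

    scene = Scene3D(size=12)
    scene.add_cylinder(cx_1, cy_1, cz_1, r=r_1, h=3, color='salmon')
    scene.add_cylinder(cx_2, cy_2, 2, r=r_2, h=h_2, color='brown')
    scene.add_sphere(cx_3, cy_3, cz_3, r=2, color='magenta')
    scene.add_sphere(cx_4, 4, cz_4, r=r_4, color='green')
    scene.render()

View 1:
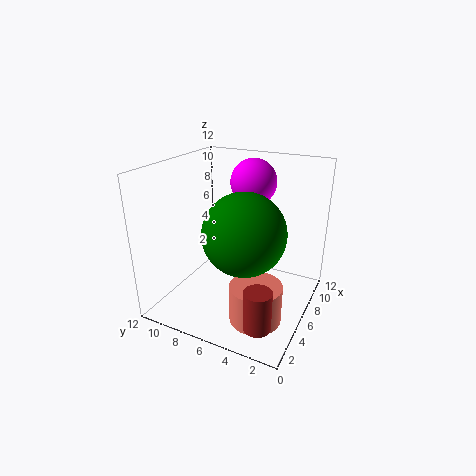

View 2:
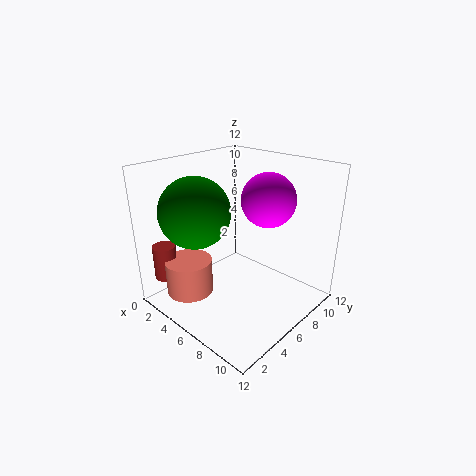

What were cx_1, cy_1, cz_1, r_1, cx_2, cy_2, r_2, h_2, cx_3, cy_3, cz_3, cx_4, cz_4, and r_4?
cx_1 = 3, cy_1 = 3, cz_1 = 1, r_1 = 2, cx_2 = 1, cy_2 = 2, r_2 = 1, h_2 = 3, cx_3 = 9, cy_3 = 6, cz_3 = 10, cx_4 = 3, cz_4 = 8, r_4 = 3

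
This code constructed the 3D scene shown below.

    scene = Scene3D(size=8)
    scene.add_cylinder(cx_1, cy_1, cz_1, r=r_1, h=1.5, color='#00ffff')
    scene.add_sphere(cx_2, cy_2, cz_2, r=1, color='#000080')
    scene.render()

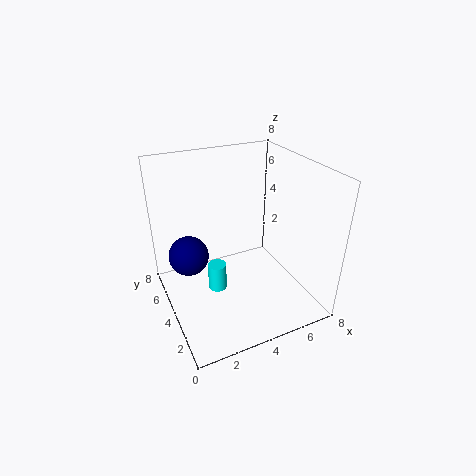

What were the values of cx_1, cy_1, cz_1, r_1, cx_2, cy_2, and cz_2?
cx_1 = 2.5, cy_1 = 3.5, cz_1 = 1.5, r_1 = 0.5, cx_2 = 1, cy_2 = 3.5, cz_2 = 4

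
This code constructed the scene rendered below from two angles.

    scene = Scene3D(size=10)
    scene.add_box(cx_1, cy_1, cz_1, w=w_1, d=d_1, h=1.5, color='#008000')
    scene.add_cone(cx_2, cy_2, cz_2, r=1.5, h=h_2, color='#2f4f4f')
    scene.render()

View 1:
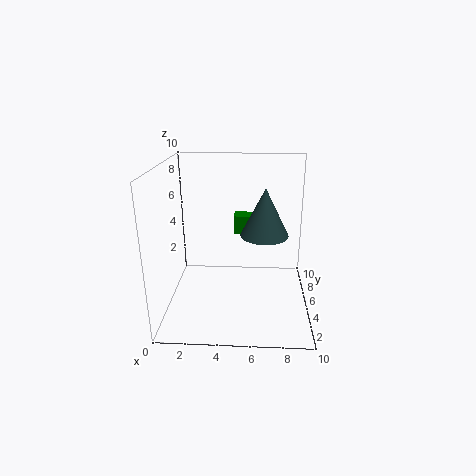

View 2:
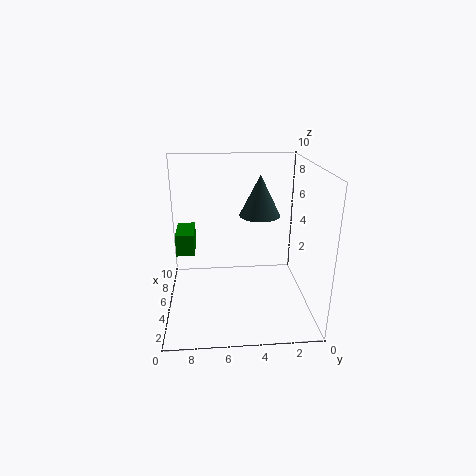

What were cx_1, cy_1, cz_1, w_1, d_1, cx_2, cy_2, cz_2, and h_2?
cx_1 = 4.5
cy_1 = 8
cz_1 = 4
w_1 = 2.5
d_1 = 1.25
cx_2 = 6.75
cy_2 = 3.25
cz_2 = 6
h_2 = 3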